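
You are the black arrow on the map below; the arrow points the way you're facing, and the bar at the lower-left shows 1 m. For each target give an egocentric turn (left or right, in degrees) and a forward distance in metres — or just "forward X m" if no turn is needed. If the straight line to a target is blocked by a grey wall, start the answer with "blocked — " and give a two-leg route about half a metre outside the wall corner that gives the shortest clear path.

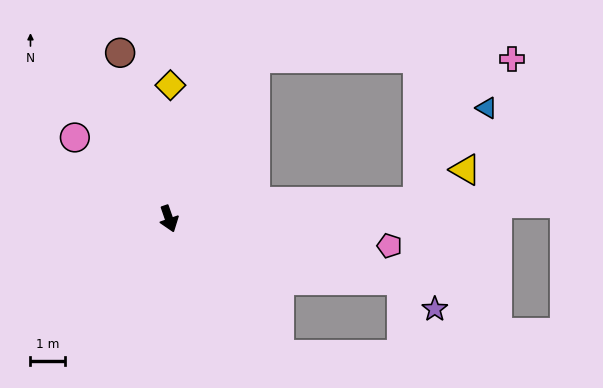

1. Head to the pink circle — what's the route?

turn right 150°, forward 3.6 m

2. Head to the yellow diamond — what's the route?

turn left 160°, forward 3.9 m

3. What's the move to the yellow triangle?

blocked — turn left 75°, forward 7.2 m, then turn left 30°, forward 1.7 m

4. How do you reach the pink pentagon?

turn left 64°, forward 6.4 m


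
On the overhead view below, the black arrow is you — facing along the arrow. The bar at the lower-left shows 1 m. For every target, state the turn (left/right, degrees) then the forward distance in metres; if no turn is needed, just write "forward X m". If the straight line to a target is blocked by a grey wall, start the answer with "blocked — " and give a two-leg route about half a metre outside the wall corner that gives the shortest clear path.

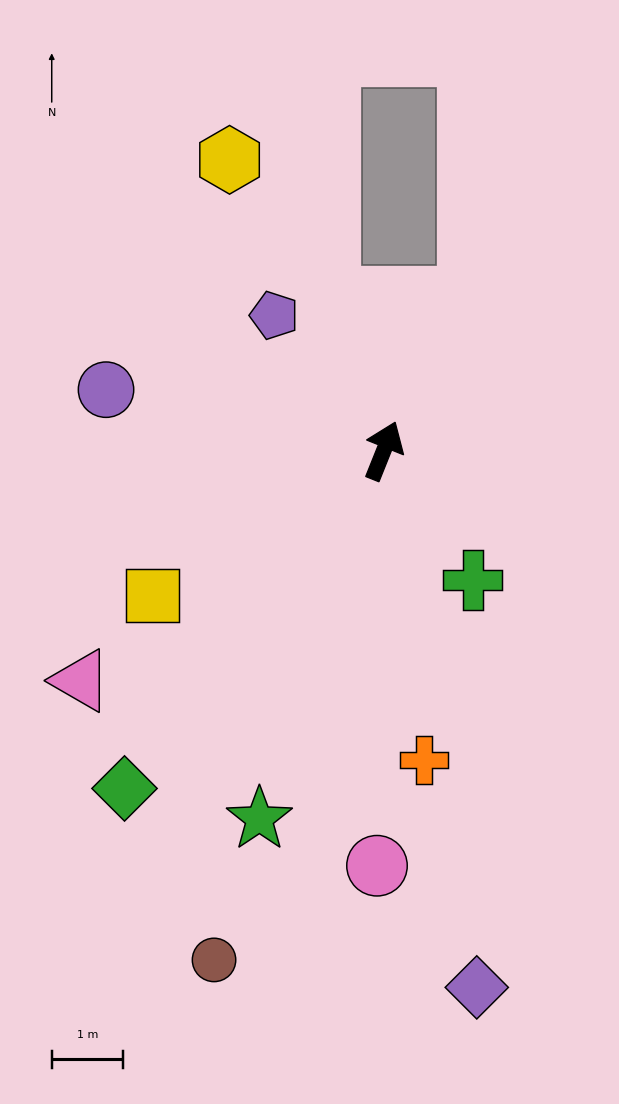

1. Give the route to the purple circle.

turn left 99°, forward 4.0 m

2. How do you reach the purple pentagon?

turn left 61°, forward 2.4 m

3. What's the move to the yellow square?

turn left 144°, forward 3.8 m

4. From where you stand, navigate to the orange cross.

turn right 151°, forward 4.4 m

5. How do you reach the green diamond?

turn left 164°, forward 6.0 m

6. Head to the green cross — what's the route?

turn right 124°, forward 2.2 m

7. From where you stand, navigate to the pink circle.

turn right 159°, forward 5.8 m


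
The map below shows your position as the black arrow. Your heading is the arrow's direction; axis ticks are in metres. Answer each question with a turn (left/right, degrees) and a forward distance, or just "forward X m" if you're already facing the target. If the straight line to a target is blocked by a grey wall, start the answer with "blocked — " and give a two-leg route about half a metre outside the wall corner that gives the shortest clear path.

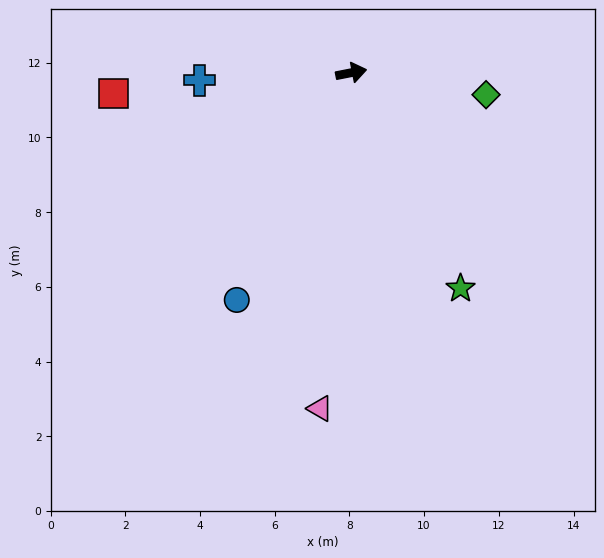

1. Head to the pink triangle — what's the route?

turn right 106°, forward 9.0 m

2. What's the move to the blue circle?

turn right 128°, forward 6.8 m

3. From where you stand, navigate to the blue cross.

turn left 172°, forward 4.1 m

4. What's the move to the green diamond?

turn right 20°, forward 3.7 m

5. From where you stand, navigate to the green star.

turn right 74°, forward 6.5 m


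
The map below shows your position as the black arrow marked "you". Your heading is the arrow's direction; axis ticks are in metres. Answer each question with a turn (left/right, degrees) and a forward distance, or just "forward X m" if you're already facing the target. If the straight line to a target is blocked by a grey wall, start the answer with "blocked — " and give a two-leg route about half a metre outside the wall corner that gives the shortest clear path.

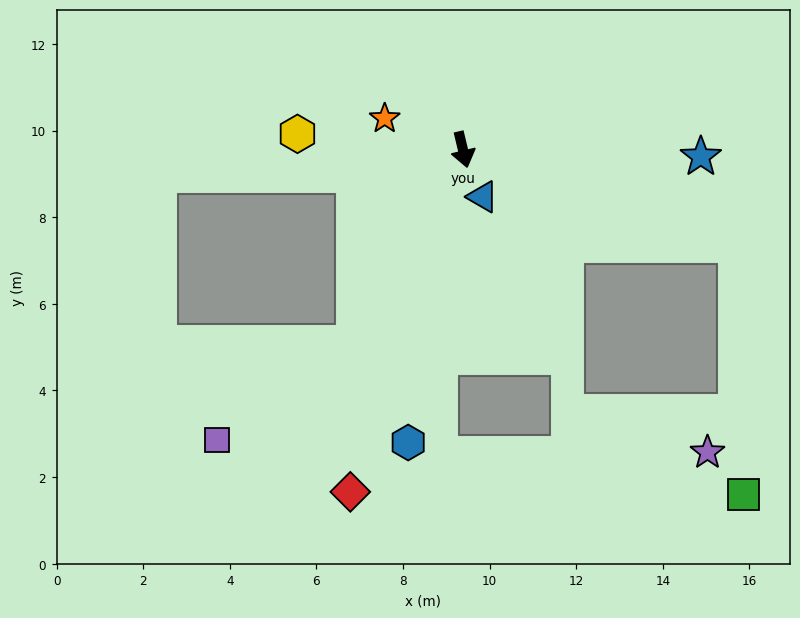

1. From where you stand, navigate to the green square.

blocked — turn left 57°, forward 6.7 m, then turn right 69°, forward 5.8 m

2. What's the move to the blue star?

turn left 75°, forward 5.5 m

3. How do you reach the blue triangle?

turn left 9°, forward 1.2 m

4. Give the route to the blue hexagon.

turn right 24°, forward 6.9 m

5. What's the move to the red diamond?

turn right 32°, forward 8.3 m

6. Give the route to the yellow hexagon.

turn right 109°, forward 3.8 m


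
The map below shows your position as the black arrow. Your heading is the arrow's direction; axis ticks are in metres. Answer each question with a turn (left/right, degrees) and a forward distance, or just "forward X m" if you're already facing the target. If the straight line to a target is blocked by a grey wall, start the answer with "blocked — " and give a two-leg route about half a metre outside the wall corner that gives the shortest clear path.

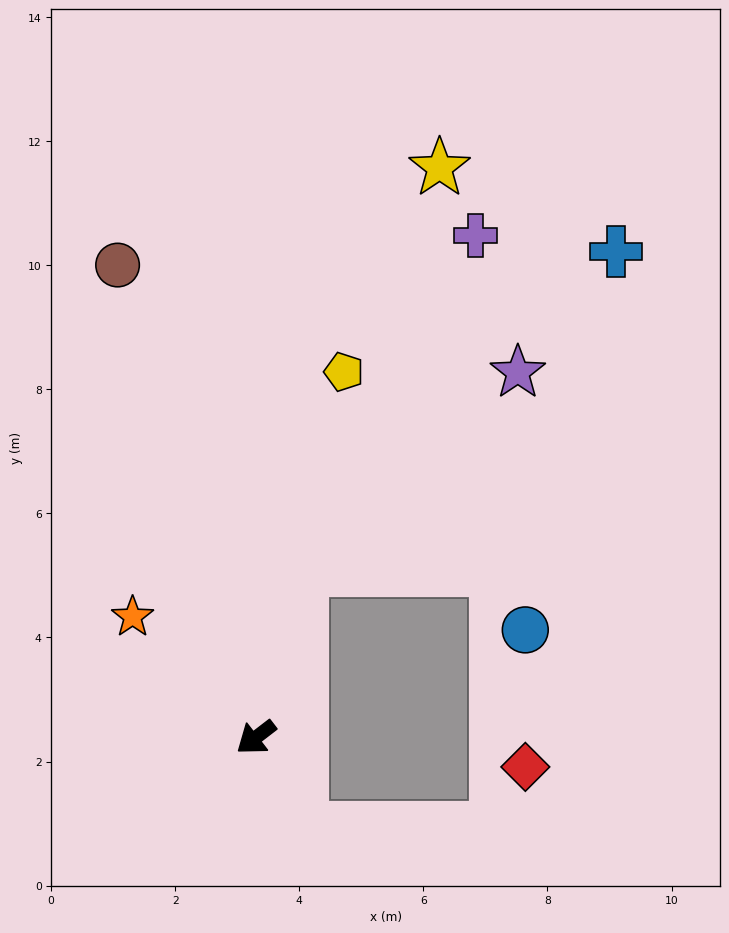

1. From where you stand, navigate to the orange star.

turn right 82°, forward 2.8 m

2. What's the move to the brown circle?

turn right 111°, forward 7.9 m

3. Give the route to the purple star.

blocked — turn right 143°, forward 2.8 m, then turn right 32°, forward 4.7 m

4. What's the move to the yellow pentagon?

turn right 141°, forward 6.1 m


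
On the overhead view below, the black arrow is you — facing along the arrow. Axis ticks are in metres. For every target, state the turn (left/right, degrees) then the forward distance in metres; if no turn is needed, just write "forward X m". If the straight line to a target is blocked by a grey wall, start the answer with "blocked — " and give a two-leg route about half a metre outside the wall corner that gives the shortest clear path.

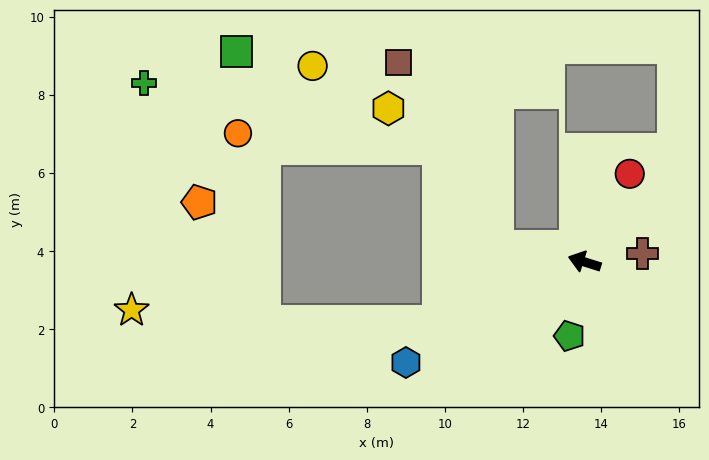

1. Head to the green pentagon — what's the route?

turn left 96°, forward 1.9 m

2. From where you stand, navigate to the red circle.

turn right 100°, forward 2.5 m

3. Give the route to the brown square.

blocked — turn left 8°, forward 2.3 m, then turn right 52°, forward 5.4 m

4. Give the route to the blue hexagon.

turn left 47°, forward 5.3 m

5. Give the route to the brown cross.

turn right 154°, forward 1.5 m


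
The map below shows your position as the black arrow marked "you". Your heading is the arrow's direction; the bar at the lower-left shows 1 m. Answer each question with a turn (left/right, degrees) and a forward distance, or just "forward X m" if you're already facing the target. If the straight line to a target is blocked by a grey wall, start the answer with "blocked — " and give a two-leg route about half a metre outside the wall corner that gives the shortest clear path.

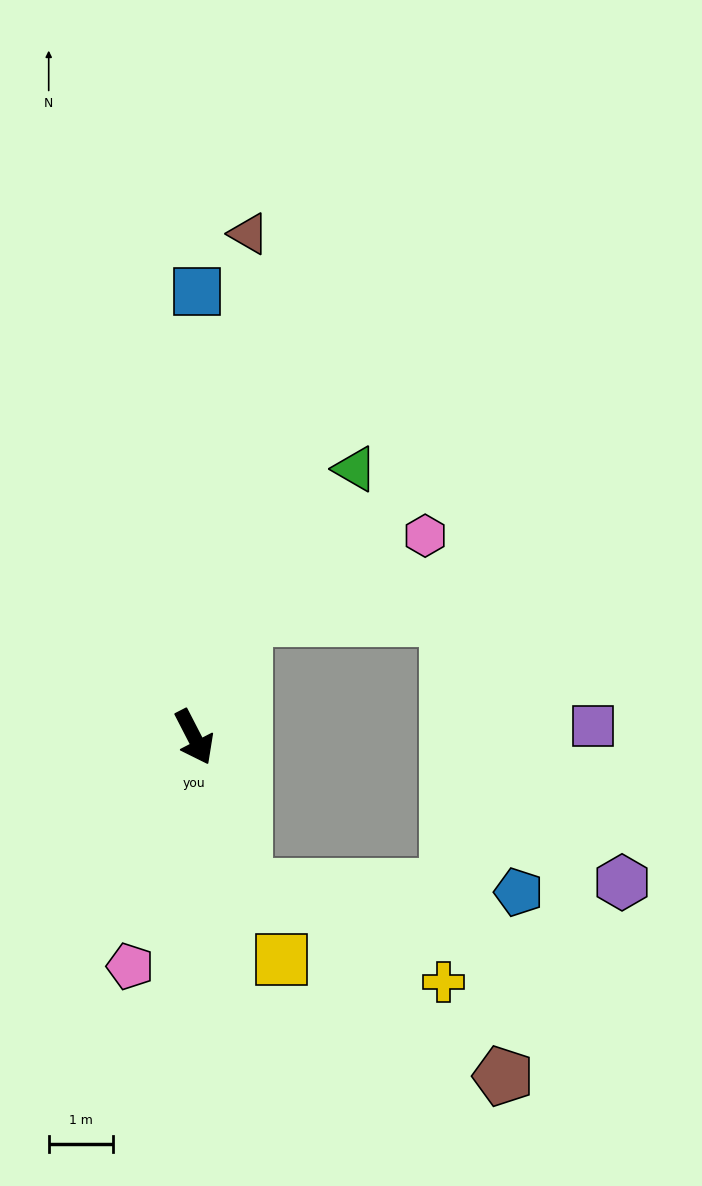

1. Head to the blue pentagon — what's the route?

blocked — turn right 8°, forward 2.4 m, then turn left 69°, forward 4.2 m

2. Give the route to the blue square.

turn left 152°, forward 6.9 m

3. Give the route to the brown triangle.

turn left 147°, forward 7.8 m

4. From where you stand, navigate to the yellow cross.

blocked — turn right 8°, forward 2.4 m, then turn left 45°, forward 3.4 m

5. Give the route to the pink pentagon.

turn right 43°, forward 3.7 m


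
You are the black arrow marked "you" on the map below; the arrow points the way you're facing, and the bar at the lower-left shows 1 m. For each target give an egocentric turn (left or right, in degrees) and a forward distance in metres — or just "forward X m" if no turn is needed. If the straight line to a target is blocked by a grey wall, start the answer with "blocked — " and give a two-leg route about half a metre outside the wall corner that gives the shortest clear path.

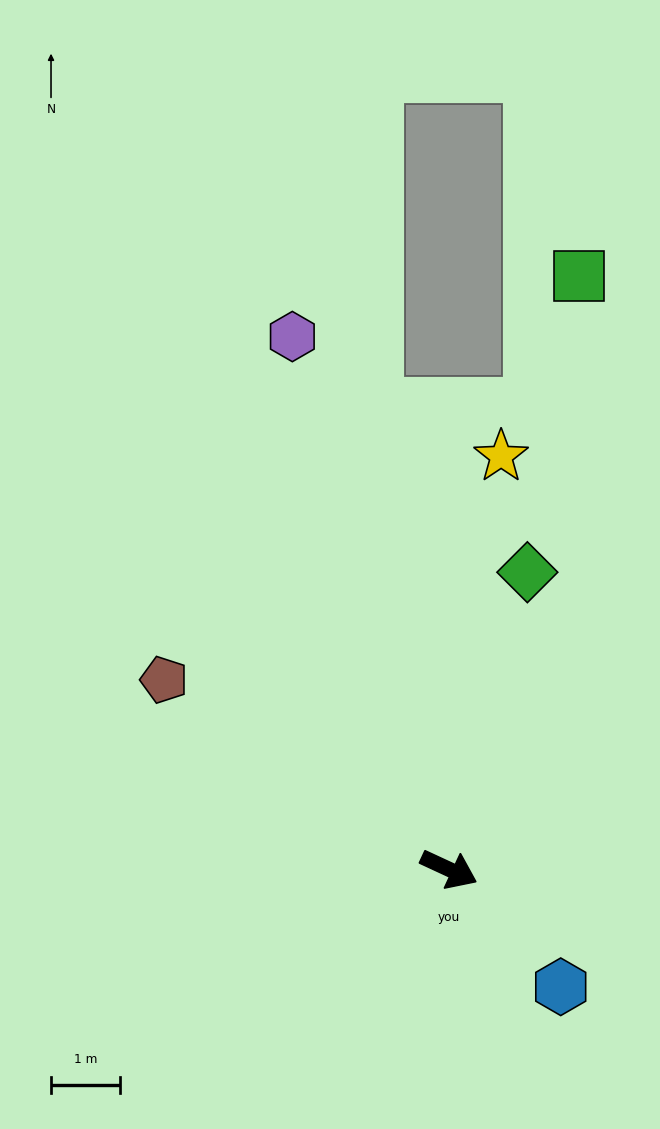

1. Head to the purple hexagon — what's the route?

turn left 131°, forward 8.1 m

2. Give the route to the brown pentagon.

turn left 171°, forward 5.0 m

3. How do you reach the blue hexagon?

turn right 22°, forward 2.4 m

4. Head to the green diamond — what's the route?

turn left 100°, forward 4.5 m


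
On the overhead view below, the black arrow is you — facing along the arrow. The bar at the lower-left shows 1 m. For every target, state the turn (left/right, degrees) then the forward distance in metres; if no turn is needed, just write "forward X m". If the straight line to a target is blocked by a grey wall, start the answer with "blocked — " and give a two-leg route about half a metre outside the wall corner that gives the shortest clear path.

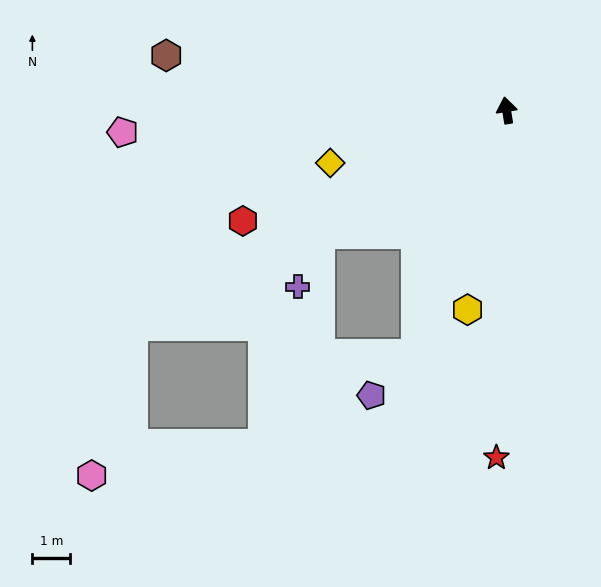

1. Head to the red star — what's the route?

turn left 169°, forward 9.2 m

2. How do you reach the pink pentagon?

turn left 84°, forward 10.2 m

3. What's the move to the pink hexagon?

blocked — turn left 111°, forward 11.4 m, then turn left 45°, forward 4.1 m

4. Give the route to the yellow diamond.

turn left 97°, forward 4.9 m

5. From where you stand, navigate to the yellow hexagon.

turn left 160°, forward 5.4 m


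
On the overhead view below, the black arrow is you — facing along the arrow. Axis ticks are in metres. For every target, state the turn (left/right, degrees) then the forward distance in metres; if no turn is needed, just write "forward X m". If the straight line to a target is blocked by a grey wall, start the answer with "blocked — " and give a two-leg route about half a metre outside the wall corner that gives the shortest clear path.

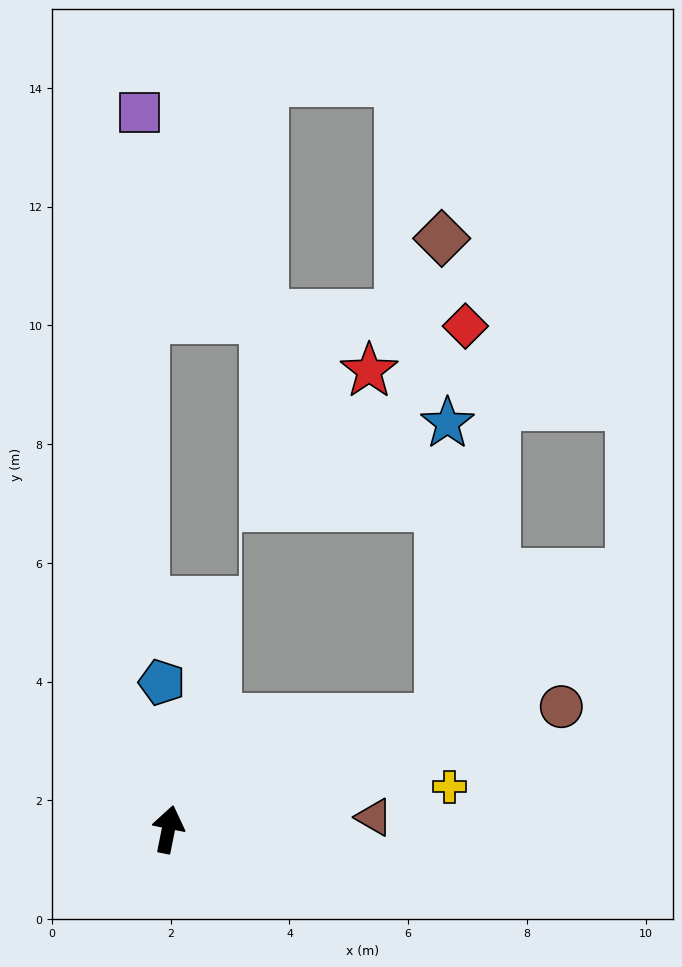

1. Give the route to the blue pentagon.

turn left 14°, forward 2.5 m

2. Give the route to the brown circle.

turn right 61°, forward 6.9 m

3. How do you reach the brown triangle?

turn right 75°, forward 3.5 m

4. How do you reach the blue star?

blocked — turn right 57°, forward 4.9 m, then turn left 67°, forward 5.0 m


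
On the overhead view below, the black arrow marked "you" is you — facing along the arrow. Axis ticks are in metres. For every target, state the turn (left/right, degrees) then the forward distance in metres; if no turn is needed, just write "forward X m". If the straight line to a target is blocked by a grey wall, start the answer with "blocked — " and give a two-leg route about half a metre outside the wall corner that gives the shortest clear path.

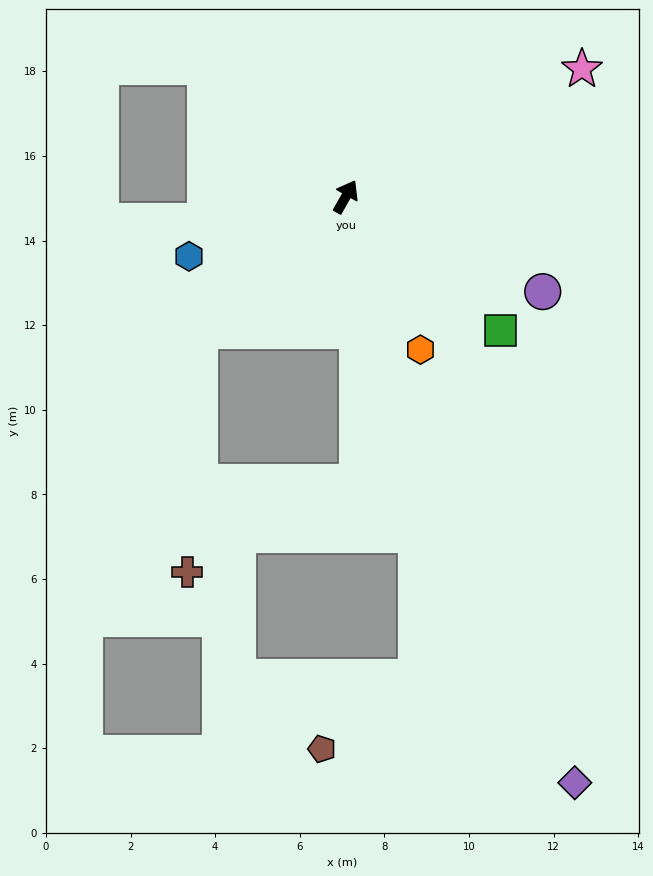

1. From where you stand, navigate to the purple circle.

turn right 86°, forward 5.2 m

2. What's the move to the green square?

turn right 101°, forward 4.8 m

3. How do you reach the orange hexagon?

turn right 124°, forward 4.0 m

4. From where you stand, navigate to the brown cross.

blocked — turn left 162°, forward 4.7 m, then turn left 44°, forward 5.7 m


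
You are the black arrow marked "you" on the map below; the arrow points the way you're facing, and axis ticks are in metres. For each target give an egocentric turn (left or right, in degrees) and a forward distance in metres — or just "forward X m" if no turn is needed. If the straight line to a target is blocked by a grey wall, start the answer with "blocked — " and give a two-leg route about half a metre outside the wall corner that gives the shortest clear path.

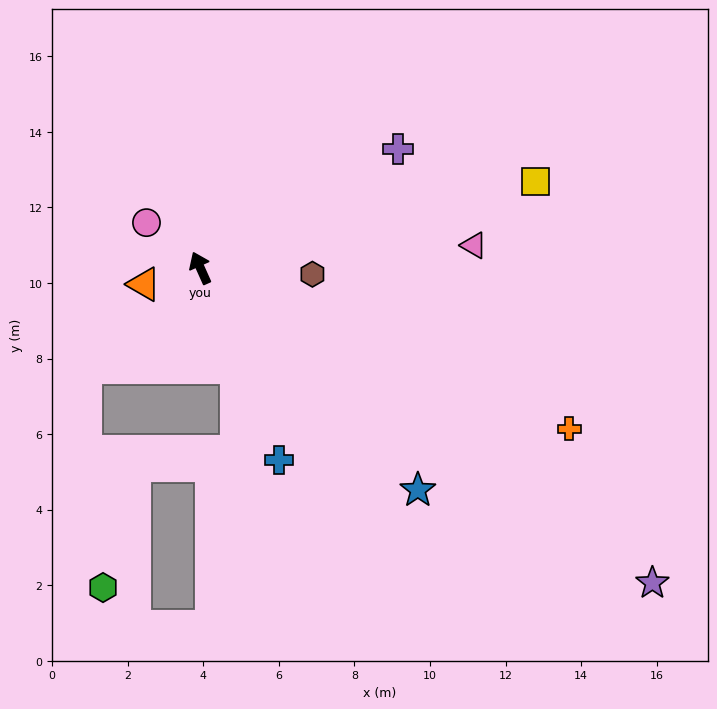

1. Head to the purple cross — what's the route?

turn right 83°, forward 6.1 m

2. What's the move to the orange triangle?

turn left 82°, forward 1.6 m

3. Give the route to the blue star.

turn right 160°, forward 8.2 m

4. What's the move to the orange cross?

turn right 138°, forward 10.7 m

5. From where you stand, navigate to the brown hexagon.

turn right 117°, forward 3.0 m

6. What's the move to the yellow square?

turn right 100°, forward 9.2 m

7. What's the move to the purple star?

turn right 149°, forward 14.6 m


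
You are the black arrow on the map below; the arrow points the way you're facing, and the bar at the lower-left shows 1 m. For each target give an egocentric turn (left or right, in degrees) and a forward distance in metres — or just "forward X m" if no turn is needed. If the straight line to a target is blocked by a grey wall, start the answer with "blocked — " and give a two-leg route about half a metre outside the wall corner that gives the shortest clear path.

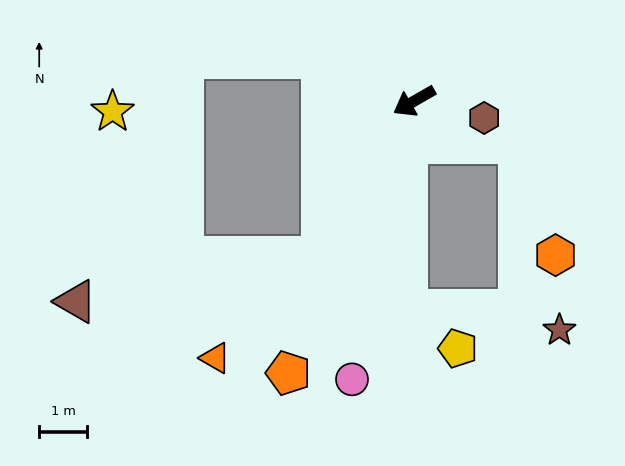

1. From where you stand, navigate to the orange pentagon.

turn left 35°, forward 6.2 m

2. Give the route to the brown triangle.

blocked — turn left 29°, forward 3.7 m, then turn right 48°, forward 5.2 m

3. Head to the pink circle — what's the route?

turn left 48°, forward 5.9 m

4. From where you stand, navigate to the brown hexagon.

turn left 137°, forward 1.5 m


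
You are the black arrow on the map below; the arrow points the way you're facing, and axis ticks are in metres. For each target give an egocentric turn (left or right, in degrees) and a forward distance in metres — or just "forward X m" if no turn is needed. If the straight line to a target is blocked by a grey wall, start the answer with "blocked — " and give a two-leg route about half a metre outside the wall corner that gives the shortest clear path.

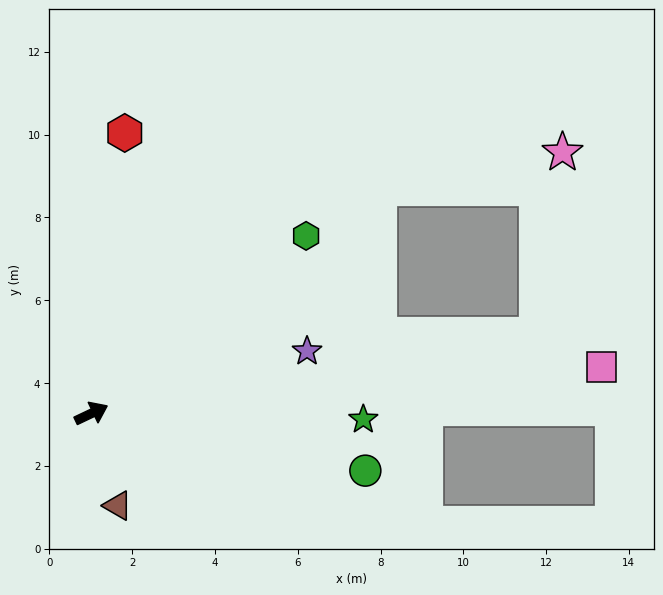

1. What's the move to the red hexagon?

turn left 58°, forward 6.8 m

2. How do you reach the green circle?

turn right 37°, forward 6.8 m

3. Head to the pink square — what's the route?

turn right 20°, forward 12.4 m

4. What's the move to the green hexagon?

turn left 14°, forward 6.7 m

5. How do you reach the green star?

turn right 27°, forward 6.6 m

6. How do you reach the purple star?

turn right 9°, forward 5.4 m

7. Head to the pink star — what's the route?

blocked — turn right 15°, forward 10.9 m, then turn left 72°, forward 4.4 m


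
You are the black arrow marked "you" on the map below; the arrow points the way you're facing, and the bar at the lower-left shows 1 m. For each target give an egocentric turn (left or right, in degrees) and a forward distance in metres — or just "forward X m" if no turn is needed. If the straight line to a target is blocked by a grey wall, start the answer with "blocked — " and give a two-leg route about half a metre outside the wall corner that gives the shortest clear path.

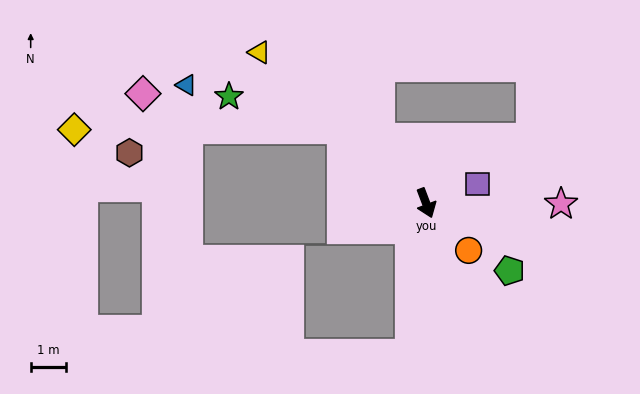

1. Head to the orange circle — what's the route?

turn left 21°, forward 1.8 m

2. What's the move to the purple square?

turn left 90°, forward 1.5 m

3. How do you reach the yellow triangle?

turn right 153°, forward 6.3 m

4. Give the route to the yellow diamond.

blocked — turn right 152°, forward 3.1 m, then turn left 41°, forward 7.5 m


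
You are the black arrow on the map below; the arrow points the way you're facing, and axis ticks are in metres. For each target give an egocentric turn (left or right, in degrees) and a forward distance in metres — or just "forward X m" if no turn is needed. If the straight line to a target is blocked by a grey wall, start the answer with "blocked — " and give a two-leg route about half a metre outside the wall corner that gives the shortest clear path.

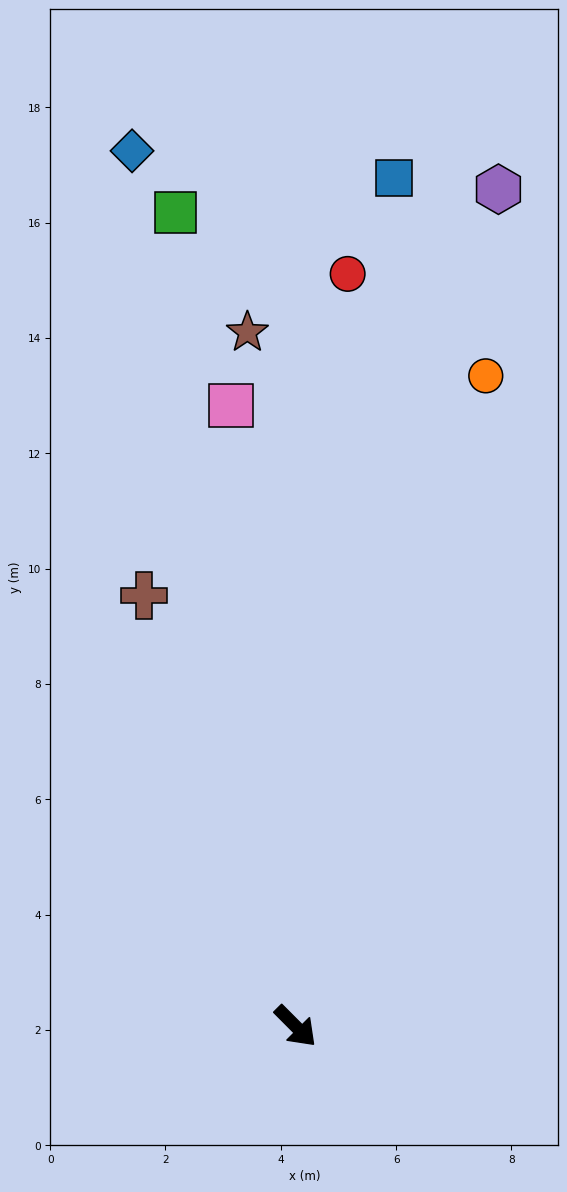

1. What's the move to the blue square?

turn left 128°, forward 14.8 m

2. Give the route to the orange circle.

turn left 119°, forward 11.8 m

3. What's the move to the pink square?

turn left 141°, forward 10.8 m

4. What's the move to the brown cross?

turn left 154°, forward 7.9 m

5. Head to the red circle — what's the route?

turn left 131°, forward 13.1 m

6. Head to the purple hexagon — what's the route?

turn left 121°, forward 14.9 m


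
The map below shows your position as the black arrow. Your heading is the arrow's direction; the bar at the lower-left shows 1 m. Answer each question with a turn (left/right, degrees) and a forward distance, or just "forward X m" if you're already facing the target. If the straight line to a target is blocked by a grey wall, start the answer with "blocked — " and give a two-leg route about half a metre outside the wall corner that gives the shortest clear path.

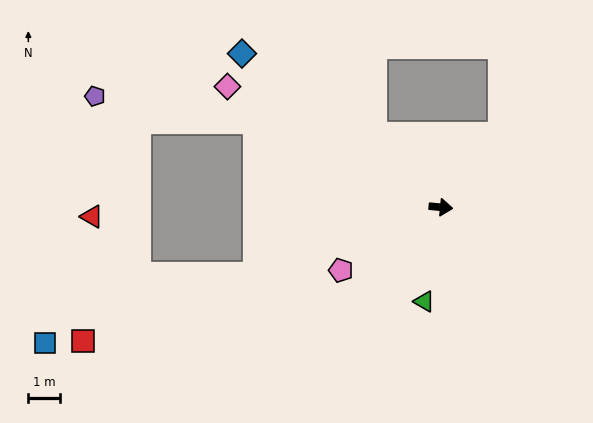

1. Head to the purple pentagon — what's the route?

blocked — turn left 160°, forward 6.4 m, then turn left 17°, forward 5.1 m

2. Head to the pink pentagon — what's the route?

turn right 142°, forward 3.7 m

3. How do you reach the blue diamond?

turn left 148°, forward 7.9 m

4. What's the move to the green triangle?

turn right 95°, forward 3.0 m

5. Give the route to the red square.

turn right 154°, forward 12.1 m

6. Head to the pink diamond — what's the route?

turn left 156°, forward 7.7 m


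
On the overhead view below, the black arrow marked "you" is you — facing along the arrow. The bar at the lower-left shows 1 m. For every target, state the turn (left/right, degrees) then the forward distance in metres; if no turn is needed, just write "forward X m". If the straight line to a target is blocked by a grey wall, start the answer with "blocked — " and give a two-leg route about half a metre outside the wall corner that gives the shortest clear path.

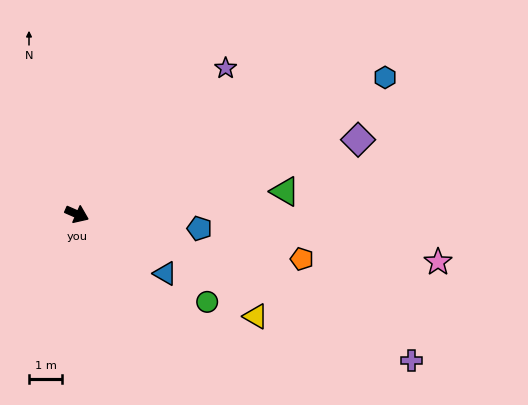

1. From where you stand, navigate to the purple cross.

forward 11.0 m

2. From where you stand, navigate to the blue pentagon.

turn left 17°, forward 3.7 m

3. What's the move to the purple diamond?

turn left 39°, forward 8.8 m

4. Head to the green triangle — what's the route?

turn left 30°, forward 6.3 m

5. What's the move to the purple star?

turn left 68°, forward 6.3 m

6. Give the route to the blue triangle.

turn right 10°, forward 3.2 m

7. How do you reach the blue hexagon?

turn left 48°, forward 10.2 m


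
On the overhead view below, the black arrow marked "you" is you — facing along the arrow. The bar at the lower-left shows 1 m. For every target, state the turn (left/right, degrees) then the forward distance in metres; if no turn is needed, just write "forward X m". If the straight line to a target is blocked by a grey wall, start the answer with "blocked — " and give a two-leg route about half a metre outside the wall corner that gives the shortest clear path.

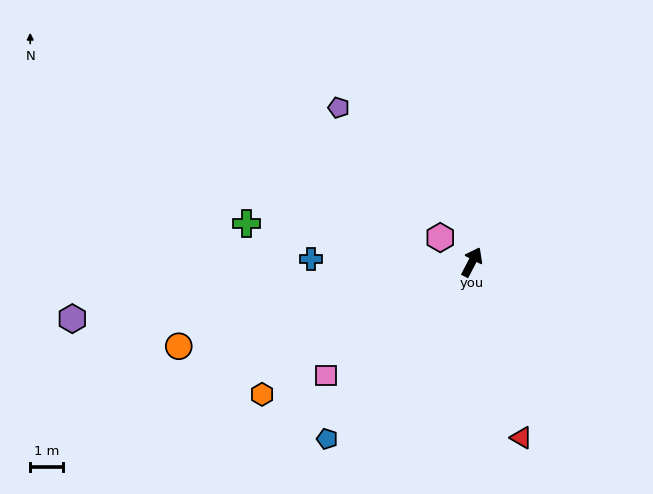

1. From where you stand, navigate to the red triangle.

turn right 137°, forward 5.6 m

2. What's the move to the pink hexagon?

turn left 80°, forward 1.2 m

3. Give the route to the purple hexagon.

turn left 126°, forward 12.3 m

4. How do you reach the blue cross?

turn left 116°, forward 4.9 m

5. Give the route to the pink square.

turn left 155°, forward 5.6 m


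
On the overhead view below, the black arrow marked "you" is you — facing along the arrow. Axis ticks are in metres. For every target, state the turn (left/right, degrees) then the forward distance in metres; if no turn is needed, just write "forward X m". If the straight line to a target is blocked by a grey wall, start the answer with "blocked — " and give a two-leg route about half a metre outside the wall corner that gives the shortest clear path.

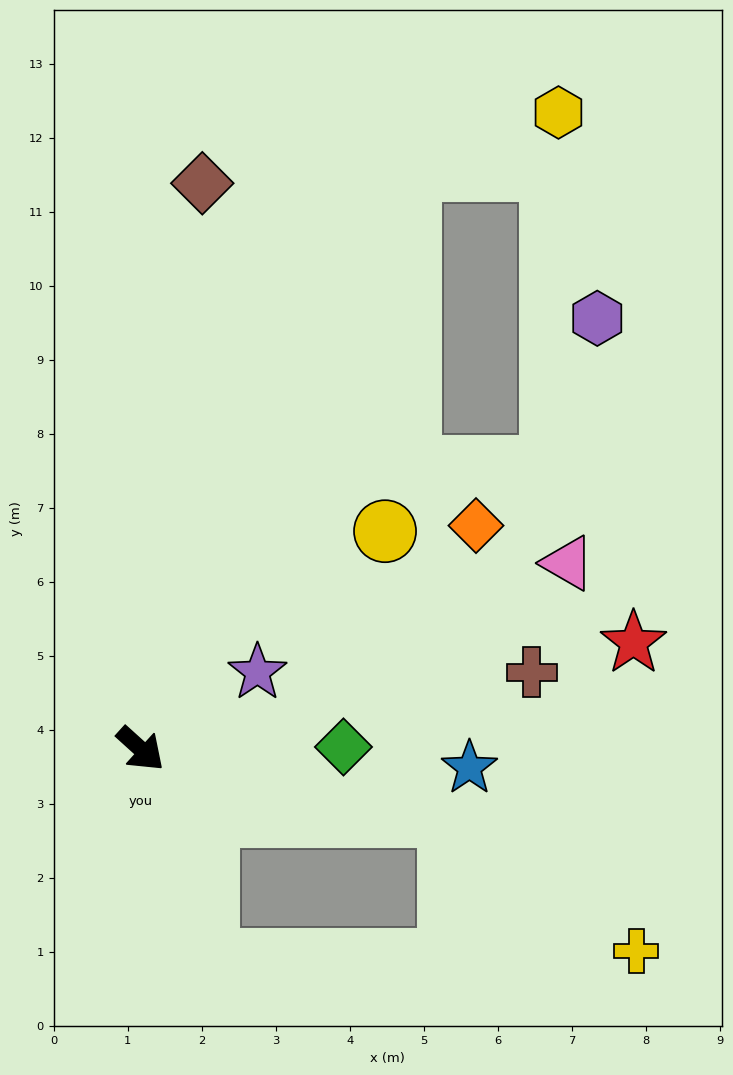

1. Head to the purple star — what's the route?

turn left 75°, forward 1.9 m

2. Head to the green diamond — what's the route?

turn left 43°, forward 2.7 m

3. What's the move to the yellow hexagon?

blocked — turn left 107°, forward 8.6 m, then turn right 44°, forward 2.2 m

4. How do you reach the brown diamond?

turn left 126°, forward 7.7 m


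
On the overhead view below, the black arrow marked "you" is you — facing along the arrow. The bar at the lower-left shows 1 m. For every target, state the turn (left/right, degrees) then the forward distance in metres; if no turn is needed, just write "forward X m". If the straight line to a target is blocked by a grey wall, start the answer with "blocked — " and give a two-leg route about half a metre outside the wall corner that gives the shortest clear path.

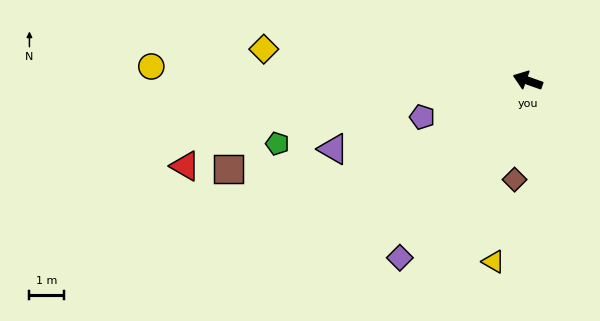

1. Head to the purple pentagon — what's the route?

turn left 38°, forward 3.3 m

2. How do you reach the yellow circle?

turn left 17°, forward 11.0 m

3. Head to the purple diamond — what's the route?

turn left 74°, forward 6.4 m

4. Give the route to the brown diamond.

turn left 102°, forward 2.9 m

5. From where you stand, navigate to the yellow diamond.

turn left 13°, forward 7.8 m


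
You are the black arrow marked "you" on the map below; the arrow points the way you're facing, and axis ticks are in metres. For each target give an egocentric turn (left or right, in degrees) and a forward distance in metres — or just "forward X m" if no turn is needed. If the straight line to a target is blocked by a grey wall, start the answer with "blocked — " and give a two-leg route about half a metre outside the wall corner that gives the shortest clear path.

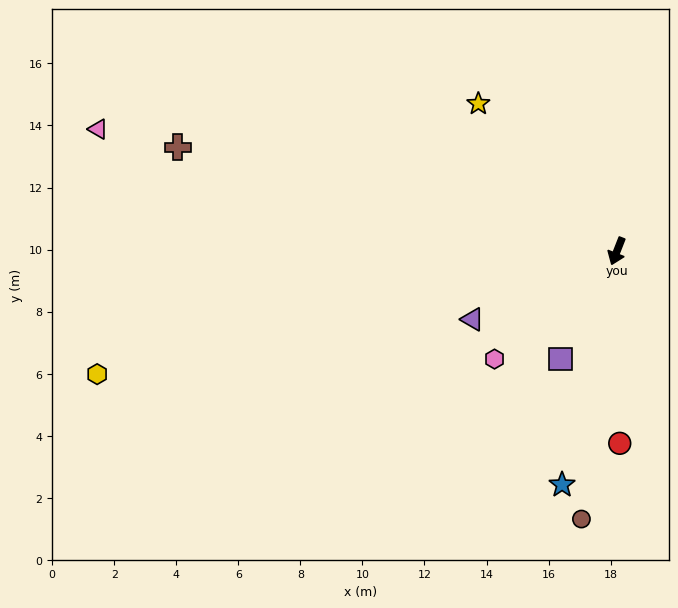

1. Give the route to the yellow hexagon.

turn right 55°, forward 17.2 m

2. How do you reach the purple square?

turn right 6°, forward 3.9 m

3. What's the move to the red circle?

turn left 22°, forward 6.2 m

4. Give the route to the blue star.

turn left 8°, forward 7.7 m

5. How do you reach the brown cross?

turn right 82°, forward 14.5 m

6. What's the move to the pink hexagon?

turn right 27°, forward 5.3 m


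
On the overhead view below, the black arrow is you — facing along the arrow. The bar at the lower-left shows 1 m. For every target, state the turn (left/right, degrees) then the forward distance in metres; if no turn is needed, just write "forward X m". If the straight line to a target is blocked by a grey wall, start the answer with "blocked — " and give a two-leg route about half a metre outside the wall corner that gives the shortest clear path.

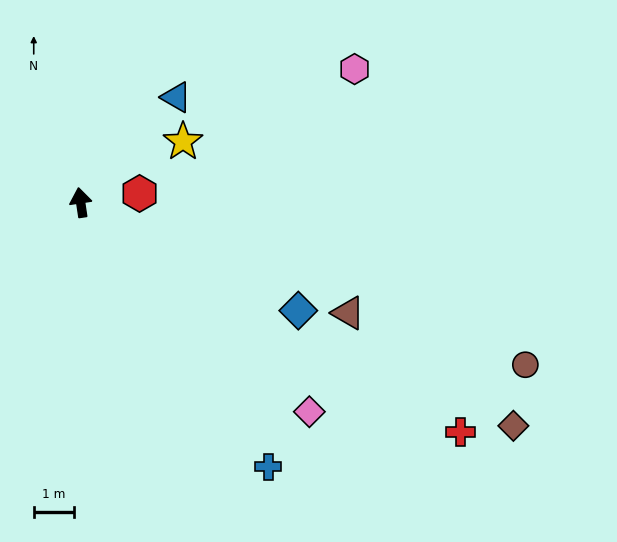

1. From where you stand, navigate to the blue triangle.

turn right 51°, forward 3.5 m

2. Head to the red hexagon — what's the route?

turn right 90°, forward 1.5 m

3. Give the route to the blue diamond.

turn right 125°, forward 6.1 m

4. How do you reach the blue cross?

turn right 153°, forward 8.1 m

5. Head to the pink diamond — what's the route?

turn right 141°, forward 7.7 m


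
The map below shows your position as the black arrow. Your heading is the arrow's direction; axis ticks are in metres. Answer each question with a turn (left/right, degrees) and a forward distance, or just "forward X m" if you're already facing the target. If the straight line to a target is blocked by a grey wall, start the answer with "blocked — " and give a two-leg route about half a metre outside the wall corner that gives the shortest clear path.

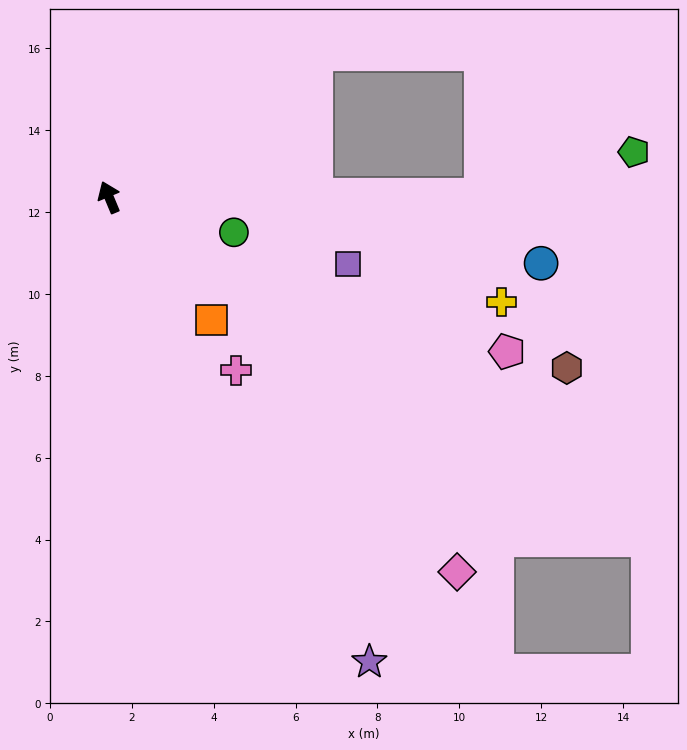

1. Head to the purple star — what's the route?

turn right 173°, forward 13.0 m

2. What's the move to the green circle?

turn right 128°, forward 3.2 m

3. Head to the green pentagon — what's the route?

blocked — turn right 112°, forward 9.1 m, then turn left 15°, forward 3.9 m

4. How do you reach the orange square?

turn right 163°, forward 3.9 m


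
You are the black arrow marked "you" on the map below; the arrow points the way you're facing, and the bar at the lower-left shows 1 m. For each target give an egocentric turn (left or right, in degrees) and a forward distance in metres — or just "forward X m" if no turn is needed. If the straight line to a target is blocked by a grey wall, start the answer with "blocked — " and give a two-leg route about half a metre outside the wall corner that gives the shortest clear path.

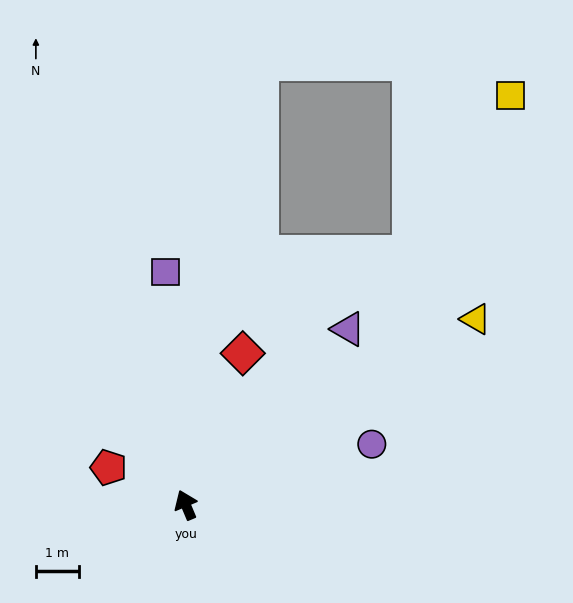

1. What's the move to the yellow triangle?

turn right 80°, forward 8.0 m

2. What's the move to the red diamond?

turn right 43°, forward 3.8 m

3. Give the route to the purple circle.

turn right 95°, forward 4.5 m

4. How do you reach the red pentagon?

turn left 41°, forward 2.0 m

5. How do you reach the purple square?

turn right 18°, forward 5.4 m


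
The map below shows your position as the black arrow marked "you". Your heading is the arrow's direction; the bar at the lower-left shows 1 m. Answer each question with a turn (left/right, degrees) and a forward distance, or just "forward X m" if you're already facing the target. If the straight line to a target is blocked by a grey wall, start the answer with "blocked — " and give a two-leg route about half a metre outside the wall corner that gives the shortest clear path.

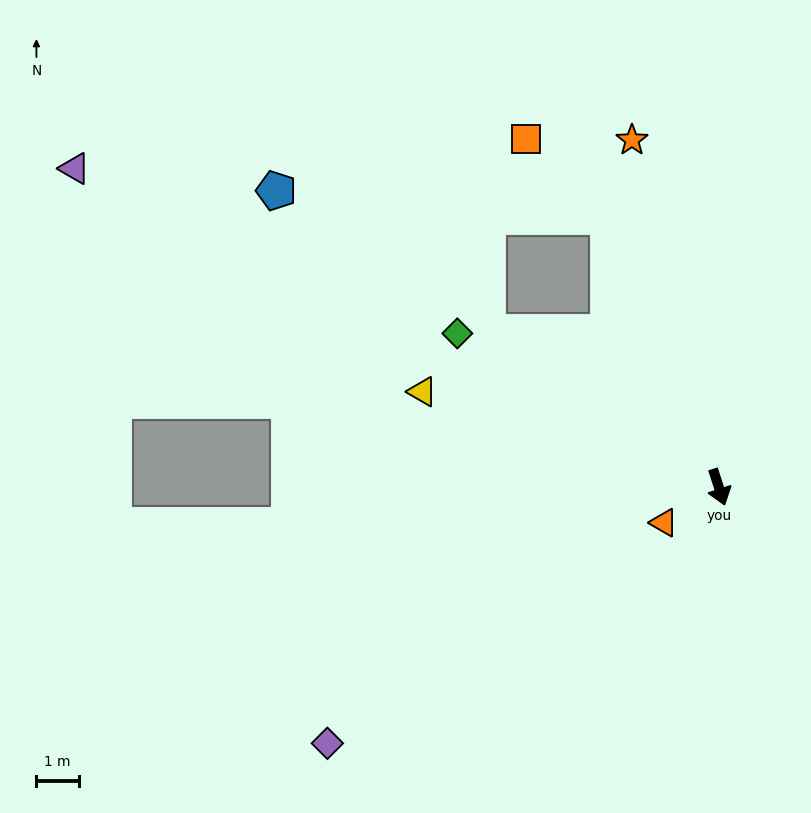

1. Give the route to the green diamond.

turn right 138°, forward 7.1 m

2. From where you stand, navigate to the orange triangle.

turn right 75°, forward 1.5 m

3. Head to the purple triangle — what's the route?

turn right 134°, forward 16.9 m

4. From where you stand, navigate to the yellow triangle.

turn right 126°, forward 7.3 m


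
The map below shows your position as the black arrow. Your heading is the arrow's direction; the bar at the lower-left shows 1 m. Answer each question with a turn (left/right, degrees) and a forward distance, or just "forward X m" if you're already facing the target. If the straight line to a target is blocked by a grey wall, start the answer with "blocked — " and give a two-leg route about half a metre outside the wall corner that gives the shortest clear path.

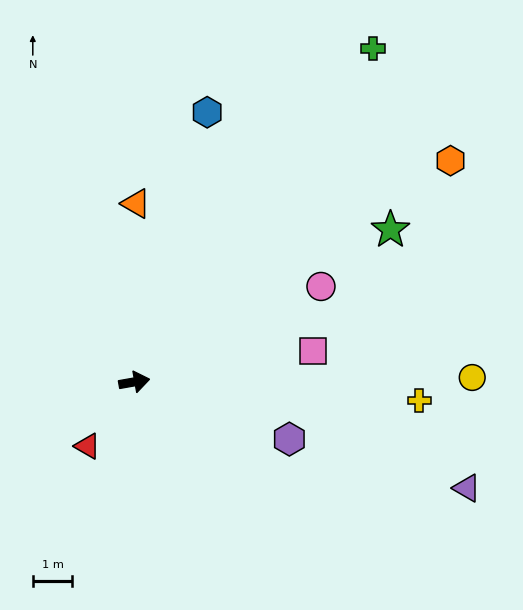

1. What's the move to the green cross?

turn left 44°, forward 10.4 m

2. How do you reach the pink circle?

turn left 17°, forward 5.3 m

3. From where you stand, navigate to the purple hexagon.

turn right 30°, forward 4.2 m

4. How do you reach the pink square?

forward 4.6 m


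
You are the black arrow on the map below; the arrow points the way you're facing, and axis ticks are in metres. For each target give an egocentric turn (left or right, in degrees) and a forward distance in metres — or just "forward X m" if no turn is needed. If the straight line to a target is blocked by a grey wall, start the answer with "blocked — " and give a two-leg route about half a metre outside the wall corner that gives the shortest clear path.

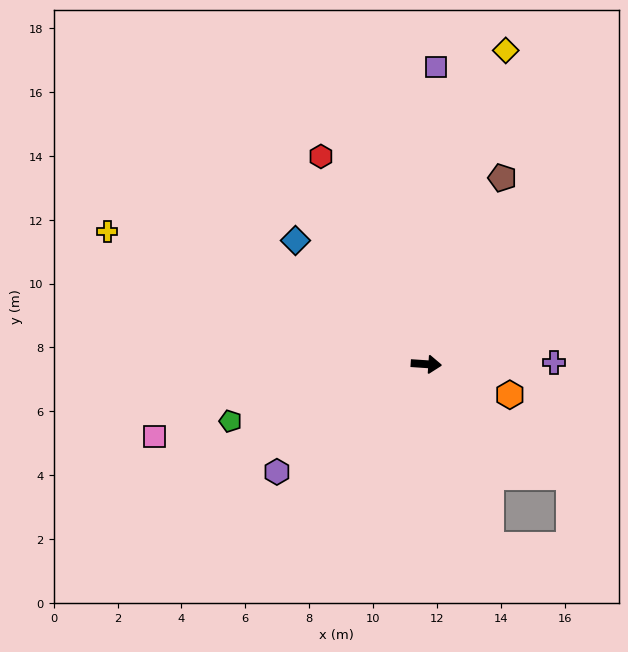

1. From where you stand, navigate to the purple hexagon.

turn right 140°, forward 5.8 m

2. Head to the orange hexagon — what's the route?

turn right 16°, forward 2.8 m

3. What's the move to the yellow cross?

turn left 161°, forward 10.8 m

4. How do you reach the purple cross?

turn left 5°, forward 4.0 m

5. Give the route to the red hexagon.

turn left 121°, forward 7.3 m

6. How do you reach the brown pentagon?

turn left 72°, forward 6.3 m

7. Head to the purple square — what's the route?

turn left 92°, forward 9.3 m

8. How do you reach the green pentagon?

turn right 160°, forward 6.4 m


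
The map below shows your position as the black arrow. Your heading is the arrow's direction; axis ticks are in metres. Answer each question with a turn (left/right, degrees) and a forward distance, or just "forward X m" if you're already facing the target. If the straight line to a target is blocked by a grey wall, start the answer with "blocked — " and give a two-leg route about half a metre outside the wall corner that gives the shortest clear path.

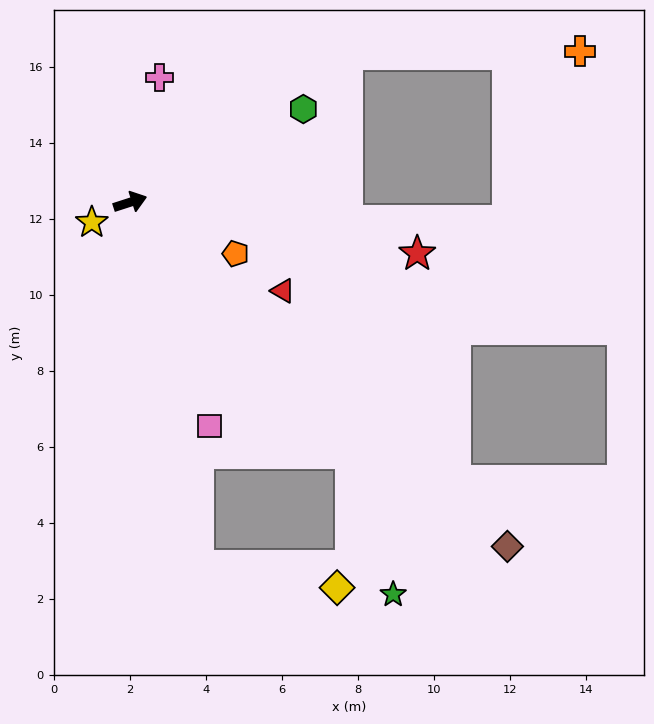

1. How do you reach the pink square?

turn right 88°, forward 6.2 m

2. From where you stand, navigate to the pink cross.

turn left 59°, forward 3.4 m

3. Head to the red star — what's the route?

turn right 28°, forward 7.7 m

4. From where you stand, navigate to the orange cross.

blocked — turn left 16°, forward 6.9 m, then turn right 33°, forward 6.1 m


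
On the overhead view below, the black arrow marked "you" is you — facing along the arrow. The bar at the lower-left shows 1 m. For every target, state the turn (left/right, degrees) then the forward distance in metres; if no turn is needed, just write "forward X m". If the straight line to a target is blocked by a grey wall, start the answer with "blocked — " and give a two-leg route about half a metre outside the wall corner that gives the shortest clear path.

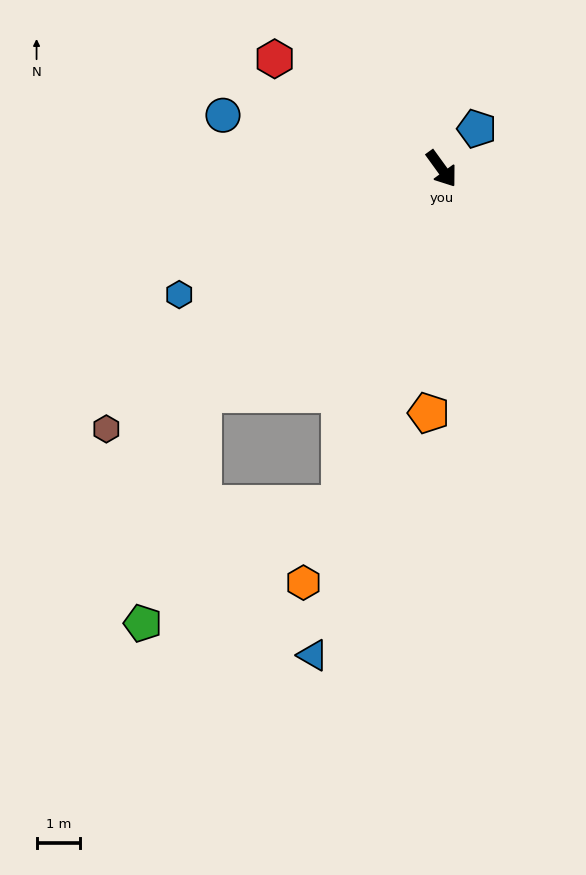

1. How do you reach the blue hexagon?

turn right 100°, forward 6.7 m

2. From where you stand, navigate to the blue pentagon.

turn left 103°, forward 1.2 m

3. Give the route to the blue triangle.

turn right 51°, forward 11.6 m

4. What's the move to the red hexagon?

turn right 159°, forward 4.6 m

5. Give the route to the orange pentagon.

turn right 39°, forward 5.6 m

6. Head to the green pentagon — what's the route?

blocked — turn right 82°, forward 7.5 m, then turn left 31°, forward 5.5 m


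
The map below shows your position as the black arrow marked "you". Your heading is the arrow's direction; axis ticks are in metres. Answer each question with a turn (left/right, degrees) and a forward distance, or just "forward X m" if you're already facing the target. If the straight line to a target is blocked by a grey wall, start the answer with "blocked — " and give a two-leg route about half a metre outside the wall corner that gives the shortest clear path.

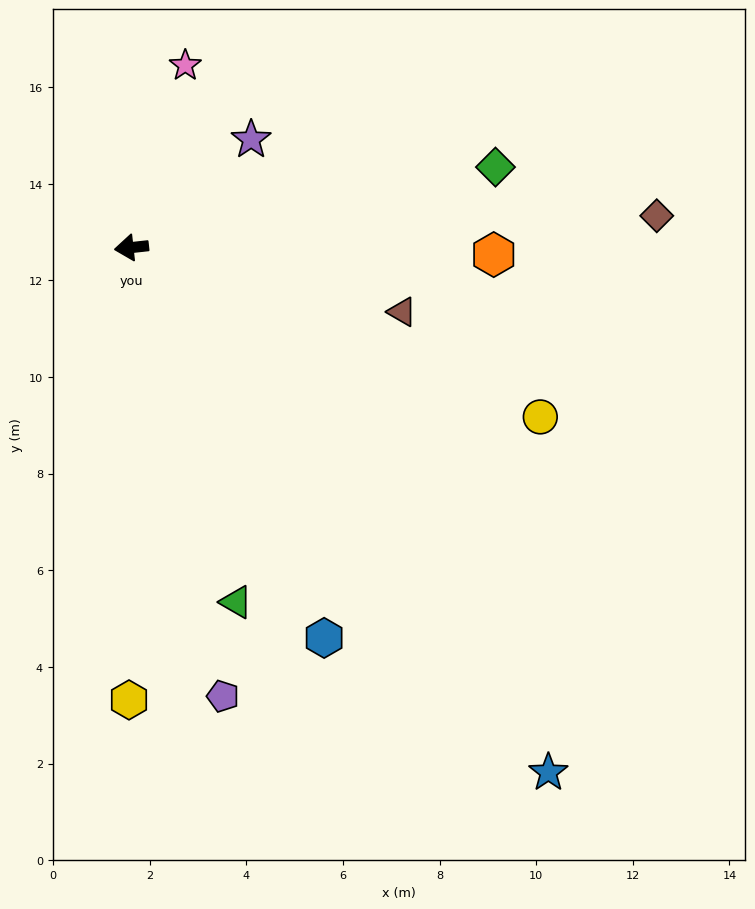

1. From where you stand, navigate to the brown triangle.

turn left 160°, forward 5.8 m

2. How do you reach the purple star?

turn right 144°, forward 3.3 m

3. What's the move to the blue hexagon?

turn left 110°, forward 9.0 m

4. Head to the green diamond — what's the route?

turn right 174°, forward 7.7 m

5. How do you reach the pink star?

turn right 113°, forward 3.9 m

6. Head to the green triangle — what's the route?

turn left 100°, forward 7.6 m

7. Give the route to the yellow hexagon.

turn left 83°, forward 9.4 m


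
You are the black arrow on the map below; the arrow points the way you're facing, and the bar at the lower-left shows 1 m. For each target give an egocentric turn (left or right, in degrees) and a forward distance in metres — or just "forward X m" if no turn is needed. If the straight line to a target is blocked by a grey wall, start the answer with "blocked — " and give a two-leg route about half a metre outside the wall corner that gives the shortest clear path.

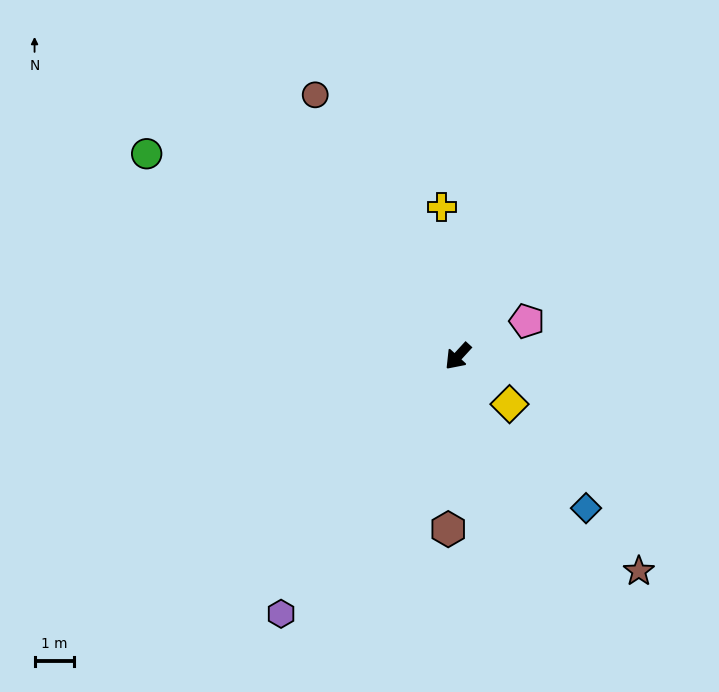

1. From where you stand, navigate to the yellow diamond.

turn left 90°, forward 1.8 m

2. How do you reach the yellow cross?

turn right 131°, forward 3.8 m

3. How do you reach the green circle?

turn right 81°, forward 9.5 m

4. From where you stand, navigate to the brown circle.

turn right 109°, forward 7.6 m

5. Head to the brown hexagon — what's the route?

turn left 39°, forward 4.4 m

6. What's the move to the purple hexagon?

turn left 8°, forward 8.0 m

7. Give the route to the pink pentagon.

turn left 160°, forward 2.0 m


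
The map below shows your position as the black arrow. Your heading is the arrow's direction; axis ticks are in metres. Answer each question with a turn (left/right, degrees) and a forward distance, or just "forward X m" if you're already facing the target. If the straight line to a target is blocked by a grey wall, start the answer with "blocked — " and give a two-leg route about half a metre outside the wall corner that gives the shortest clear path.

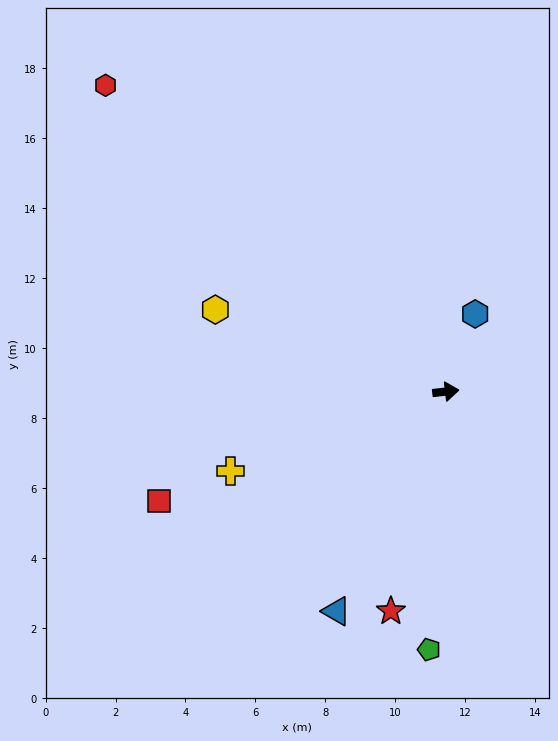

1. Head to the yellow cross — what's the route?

turn right 166°, forward 6.6 m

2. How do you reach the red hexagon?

turn left 131°, forward 13.1 m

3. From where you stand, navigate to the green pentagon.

turn right 100°, forward 7.4 m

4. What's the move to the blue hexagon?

turn left 63°, forward 2.4 m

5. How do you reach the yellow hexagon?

turn left 154°, forward 7.0 m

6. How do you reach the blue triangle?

turn right 123°, forward 7.0 m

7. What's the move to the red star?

turn right 111°, forward 6.5 m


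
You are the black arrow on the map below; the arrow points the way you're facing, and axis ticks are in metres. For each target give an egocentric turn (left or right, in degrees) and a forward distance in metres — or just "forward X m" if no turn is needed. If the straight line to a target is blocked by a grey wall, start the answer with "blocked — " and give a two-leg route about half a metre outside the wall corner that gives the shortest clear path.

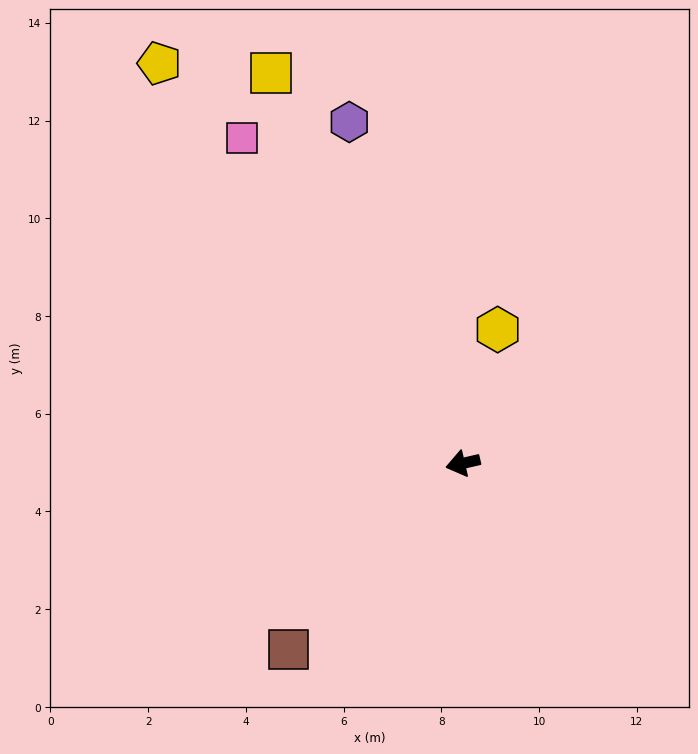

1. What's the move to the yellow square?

turn right 77°, forward 8.9 m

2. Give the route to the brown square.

turn left 34°, forward 5.2 m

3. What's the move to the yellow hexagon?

turn right 118°, forward 2.8 m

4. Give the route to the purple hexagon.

turn right 85°, forward 7.4 m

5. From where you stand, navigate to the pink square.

turn right 69°, forward 8.0 m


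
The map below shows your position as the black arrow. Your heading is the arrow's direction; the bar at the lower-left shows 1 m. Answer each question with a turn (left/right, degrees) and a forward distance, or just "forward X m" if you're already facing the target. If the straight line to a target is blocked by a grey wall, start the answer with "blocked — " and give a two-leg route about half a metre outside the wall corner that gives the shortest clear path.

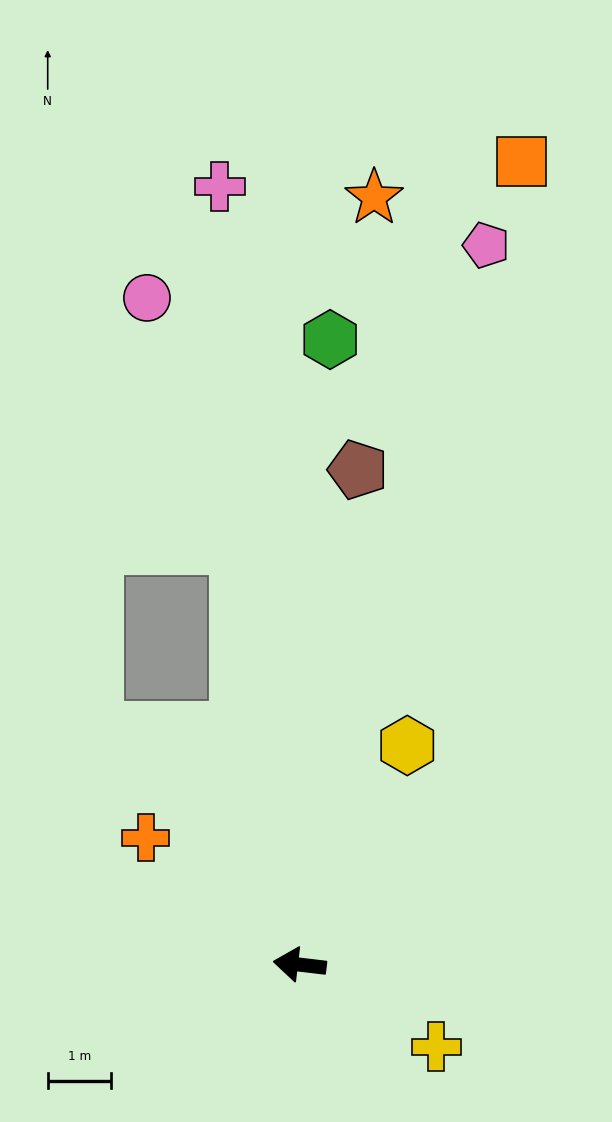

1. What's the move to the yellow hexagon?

turn right 109°, forward 3.8 m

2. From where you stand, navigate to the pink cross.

turn right 77°, forward 12.3 m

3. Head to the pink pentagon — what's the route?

turn right 98°, forward 11.7 m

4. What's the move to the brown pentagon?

turn right 90°, forward 7.9 m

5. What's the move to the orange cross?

turn right 33°, forward 3.1 m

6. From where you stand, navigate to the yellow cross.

turn left 156°, forward 2.5 m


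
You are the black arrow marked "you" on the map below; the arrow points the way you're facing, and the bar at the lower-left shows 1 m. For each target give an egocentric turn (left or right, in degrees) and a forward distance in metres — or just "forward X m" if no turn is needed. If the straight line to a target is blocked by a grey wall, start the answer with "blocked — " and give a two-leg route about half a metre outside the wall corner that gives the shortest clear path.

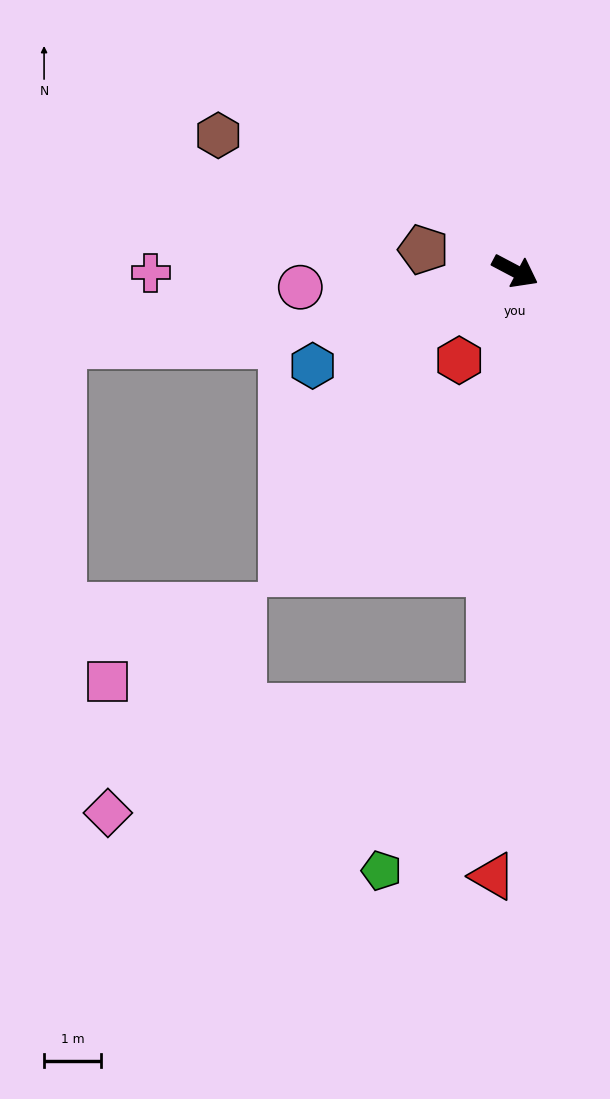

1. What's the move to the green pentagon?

blocked — turn right 65°, forward 7.7 m, then turn right 31°, forward 3.4 m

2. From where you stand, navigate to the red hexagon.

turn right 94°, forward 1.8 m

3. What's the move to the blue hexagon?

turn right 127°, forward 3.9 m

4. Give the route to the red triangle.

turn right 64°, forward 10.6 m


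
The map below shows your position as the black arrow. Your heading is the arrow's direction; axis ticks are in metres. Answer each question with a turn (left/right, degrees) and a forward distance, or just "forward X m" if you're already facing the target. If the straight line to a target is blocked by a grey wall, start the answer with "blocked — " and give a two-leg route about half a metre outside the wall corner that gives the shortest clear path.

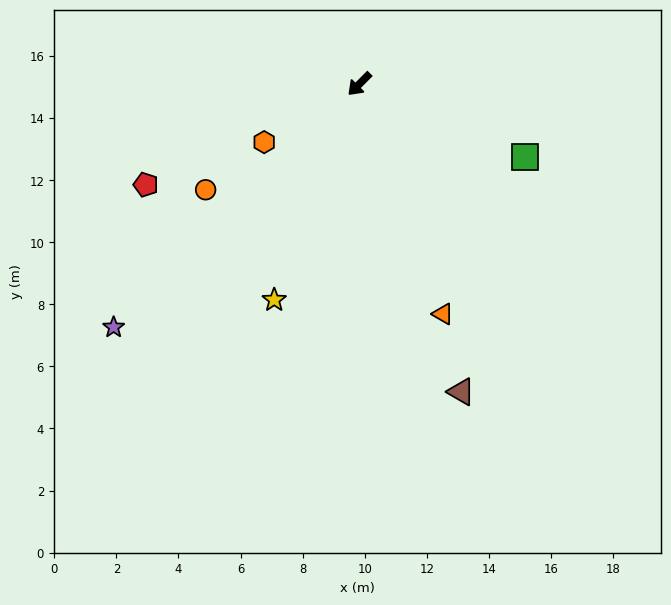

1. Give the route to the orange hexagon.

turn right 14°, forward 3.6 m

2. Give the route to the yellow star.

turn left 23°, forward 7.5 m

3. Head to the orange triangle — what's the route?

turn left 65°, forward 7.9 m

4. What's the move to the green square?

turn left 111°, forward 5.8 m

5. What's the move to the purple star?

forward 11.1 m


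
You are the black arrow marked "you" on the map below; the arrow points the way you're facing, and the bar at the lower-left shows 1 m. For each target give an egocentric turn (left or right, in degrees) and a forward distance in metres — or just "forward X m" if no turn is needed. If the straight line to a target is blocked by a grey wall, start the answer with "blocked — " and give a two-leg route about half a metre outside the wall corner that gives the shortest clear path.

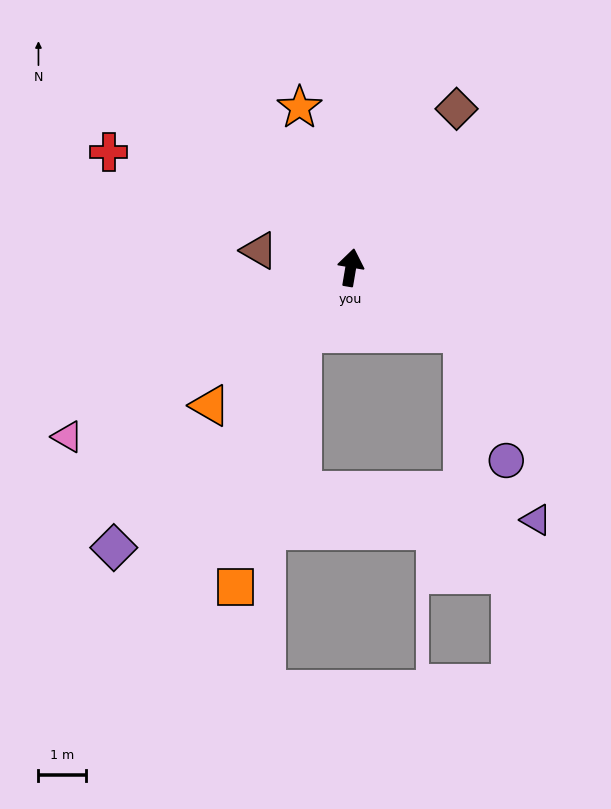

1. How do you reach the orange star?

turn left 27°, forward 3.6 m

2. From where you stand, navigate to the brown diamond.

turn right 24°, forward 4.0 m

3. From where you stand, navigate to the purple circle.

blocked — turn right 111°, forward 2.8 m, then turn right 41°, forward 2.9 m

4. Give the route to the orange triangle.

turn left 144°, forward 4.2 m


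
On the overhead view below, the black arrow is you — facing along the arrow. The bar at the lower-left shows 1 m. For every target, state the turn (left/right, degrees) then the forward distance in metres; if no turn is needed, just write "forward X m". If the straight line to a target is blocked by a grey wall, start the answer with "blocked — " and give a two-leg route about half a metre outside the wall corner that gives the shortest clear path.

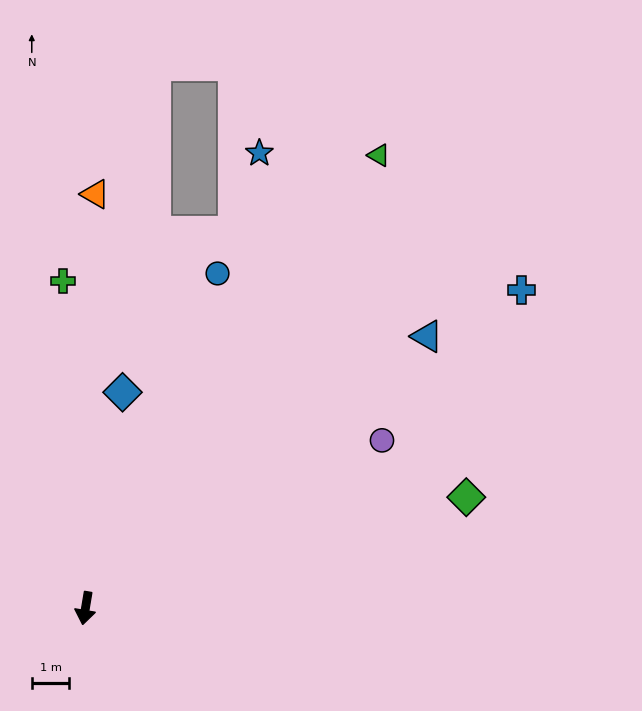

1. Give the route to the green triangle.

turn left 157°, forward 14.3 m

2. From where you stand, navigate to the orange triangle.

turn right 172°, forward 11.0 m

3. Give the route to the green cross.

turn right 166°, forward 8.7 m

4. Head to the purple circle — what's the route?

turn left 129°, forward 9.1 m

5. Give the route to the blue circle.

turn left 168°, forward 9.6 m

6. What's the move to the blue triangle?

turn left 138°, forward 11.6 m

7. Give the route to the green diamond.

turn left 116°, forward 10.5 m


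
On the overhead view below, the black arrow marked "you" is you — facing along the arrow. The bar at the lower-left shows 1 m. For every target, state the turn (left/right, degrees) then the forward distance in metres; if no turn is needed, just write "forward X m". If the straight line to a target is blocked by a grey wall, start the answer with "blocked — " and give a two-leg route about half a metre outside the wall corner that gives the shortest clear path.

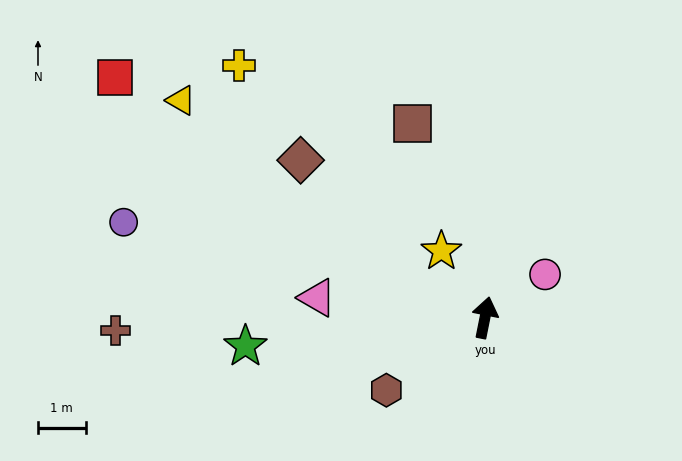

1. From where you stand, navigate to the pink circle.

turn right 43°, forward 1.5 m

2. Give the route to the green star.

turn left 108°, forward 5.1 m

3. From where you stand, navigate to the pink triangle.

turn left 95°, forward 3.5 m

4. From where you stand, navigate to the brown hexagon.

turn left 138°, forward 2.6 m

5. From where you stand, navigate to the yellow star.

turn left 45°, forward 1.7 m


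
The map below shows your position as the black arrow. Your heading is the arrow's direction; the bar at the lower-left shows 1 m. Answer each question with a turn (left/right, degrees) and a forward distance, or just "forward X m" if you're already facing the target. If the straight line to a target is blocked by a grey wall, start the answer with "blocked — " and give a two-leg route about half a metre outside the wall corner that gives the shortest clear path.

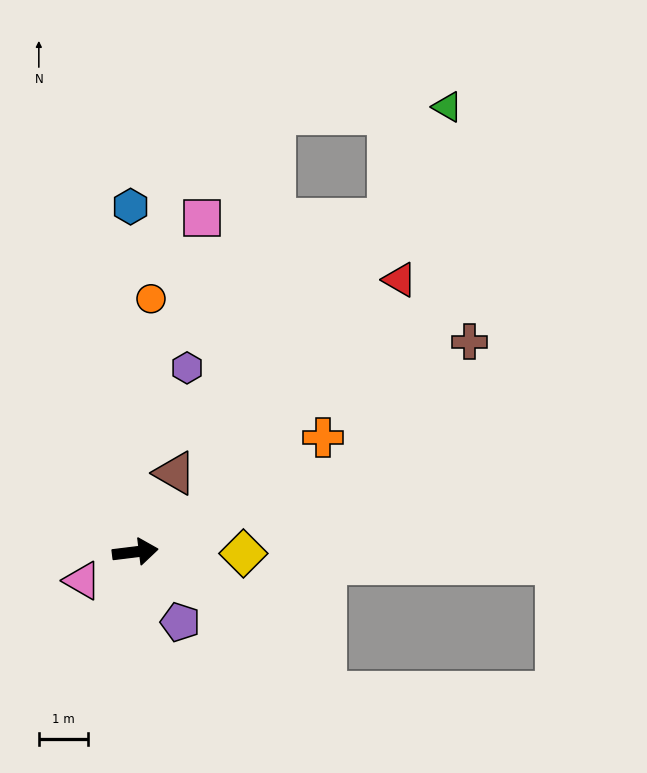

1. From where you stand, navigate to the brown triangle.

turn left 56°, forward 1.8 m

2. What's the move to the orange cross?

turn left 24°, forward 4.5 m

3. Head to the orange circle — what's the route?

turn left 79°, forward 5.2 m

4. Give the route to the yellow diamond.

turn right 8°, forward 2.2 m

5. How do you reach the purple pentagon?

turn right 64°, forward 1.7 m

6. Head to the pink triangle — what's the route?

turn right 159°, forward 1.2 m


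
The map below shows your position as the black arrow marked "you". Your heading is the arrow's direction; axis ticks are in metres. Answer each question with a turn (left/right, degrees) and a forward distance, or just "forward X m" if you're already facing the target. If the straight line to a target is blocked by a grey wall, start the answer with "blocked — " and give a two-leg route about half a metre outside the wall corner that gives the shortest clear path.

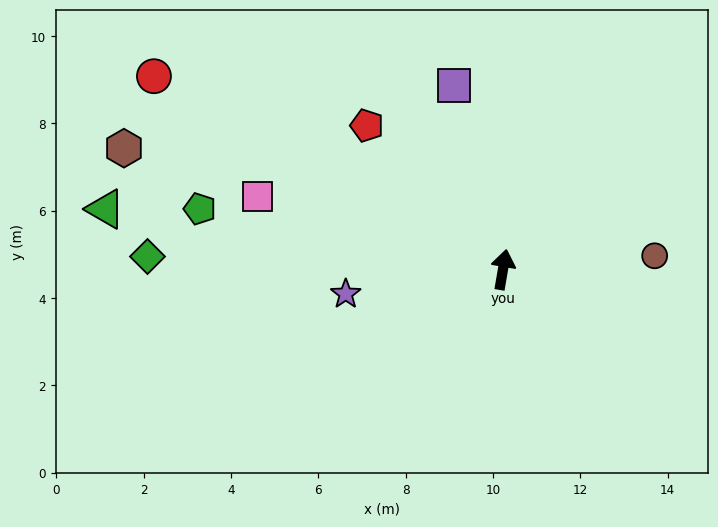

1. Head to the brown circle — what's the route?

turn right 75°, forward 3.5 m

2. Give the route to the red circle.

turn left 71°, forward 9.1 m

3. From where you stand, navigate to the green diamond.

turn left 98°, forward 8.1 m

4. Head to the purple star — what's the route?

turn left 109°, forward 3.6 m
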